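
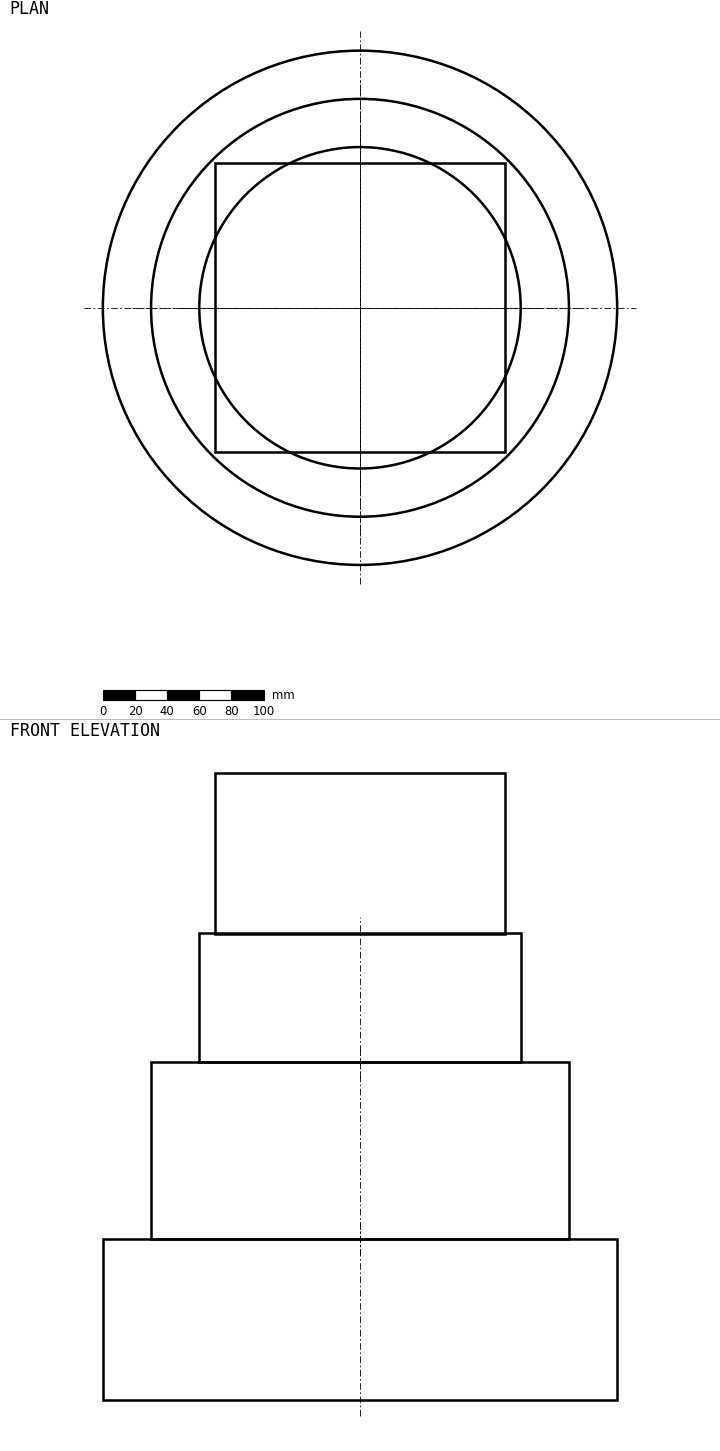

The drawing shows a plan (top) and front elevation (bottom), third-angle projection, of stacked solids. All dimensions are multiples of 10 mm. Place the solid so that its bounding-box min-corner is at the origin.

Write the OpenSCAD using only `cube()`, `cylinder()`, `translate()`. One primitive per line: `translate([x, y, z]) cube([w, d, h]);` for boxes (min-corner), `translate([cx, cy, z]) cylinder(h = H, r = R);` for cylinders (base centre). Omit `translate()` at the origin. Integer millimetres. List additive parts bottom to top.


translate([160, 160, 0]) cylinder(h = 100, r = 160);
translate([160, 160, 100]) cylinder(h = 110, r = 130);
translate([160, 160, 210]) cylinder(h = 80, r = 100);
translate([70, 70, 290]) cube([180, 180, 100]);


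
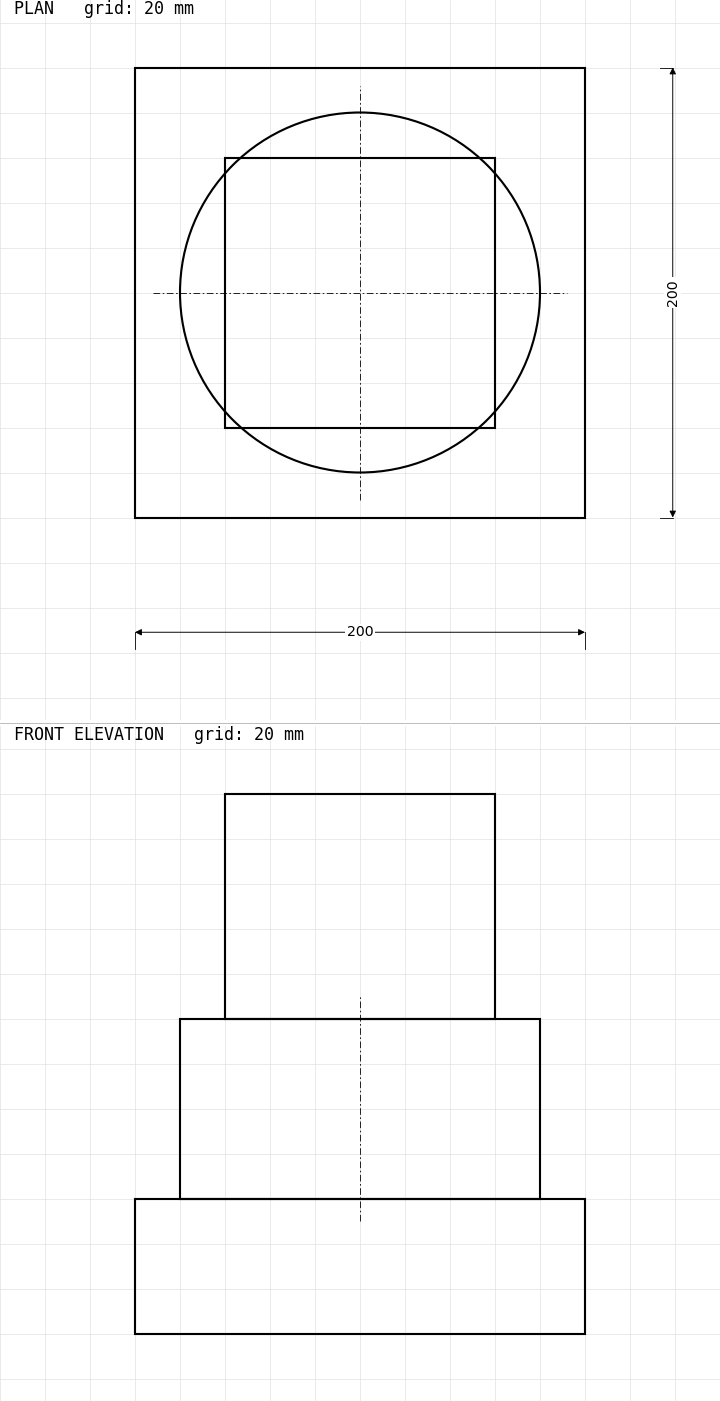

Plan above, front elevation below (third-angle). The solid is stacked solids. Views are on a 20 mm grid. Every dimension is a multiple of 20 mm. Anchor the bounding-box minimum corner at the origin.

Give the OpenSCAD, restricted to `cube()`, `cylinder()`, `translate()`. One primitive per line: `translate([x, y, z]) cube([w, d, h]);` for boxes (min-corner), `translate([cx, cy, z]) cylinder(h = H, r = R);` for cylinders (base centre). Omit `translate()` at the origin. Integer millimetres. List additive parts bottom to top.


cube([200, 200, 60]);
translate([100, 100, 60]) cylinder(h = 80, r = 80);
translate([40, 40, 140]) cube([120, 120, 100]);


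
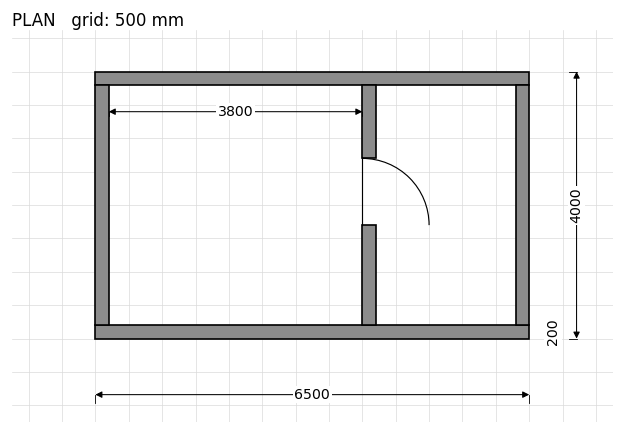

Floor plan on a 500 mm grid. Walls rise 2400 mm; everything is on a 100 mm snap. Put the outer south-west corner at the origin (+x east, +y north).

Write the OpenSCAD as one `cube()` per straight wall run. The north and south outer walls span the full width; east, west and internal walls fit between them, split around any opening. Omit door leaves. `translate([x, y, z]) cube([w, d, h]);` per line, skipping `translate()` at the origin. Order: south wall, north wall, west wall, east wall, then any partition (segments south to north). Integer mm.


cube([6500, 200, 2400]);
translate([0, 3800, 0]) cube([6500, 200, 2400]);
translate([0, 200, 0]) cube([200, 3600, 2400]);
translate([6300, 200, 0]) cube([200, 3600, 2400]);
translate([4000, 200, 0]) cube([200, 1500, 2400]);
translate([4000, 2700, 0]) cube([200, 1100, 2400]);


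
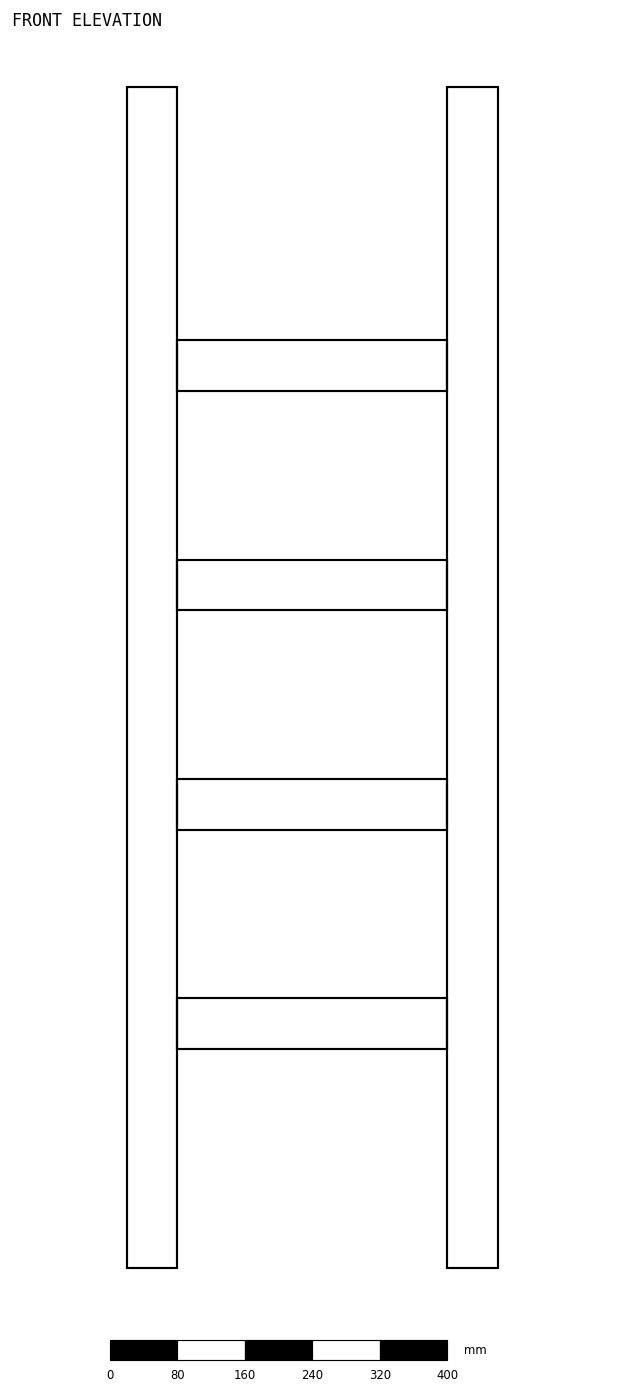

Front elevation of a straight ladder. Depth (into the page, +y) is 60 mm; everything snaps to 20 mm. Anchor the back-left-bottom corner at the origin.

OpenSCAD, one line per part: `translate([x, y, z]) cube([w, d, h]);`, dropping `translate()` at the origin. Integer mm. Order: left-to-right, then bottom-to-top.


cube([60, 60, 1400]);
translate([60, 0, 260]) cube([320, 60, 60]);
translate([60, 0, 520]) cube([320, 60, 60]);
translate([60, 0, 780]) cube([320, 60, 60]);
translate([60, 0, 1040]) cube([320, 60, 60]);
translate([380, 0, 0]) cube([60, 60, 1400]);


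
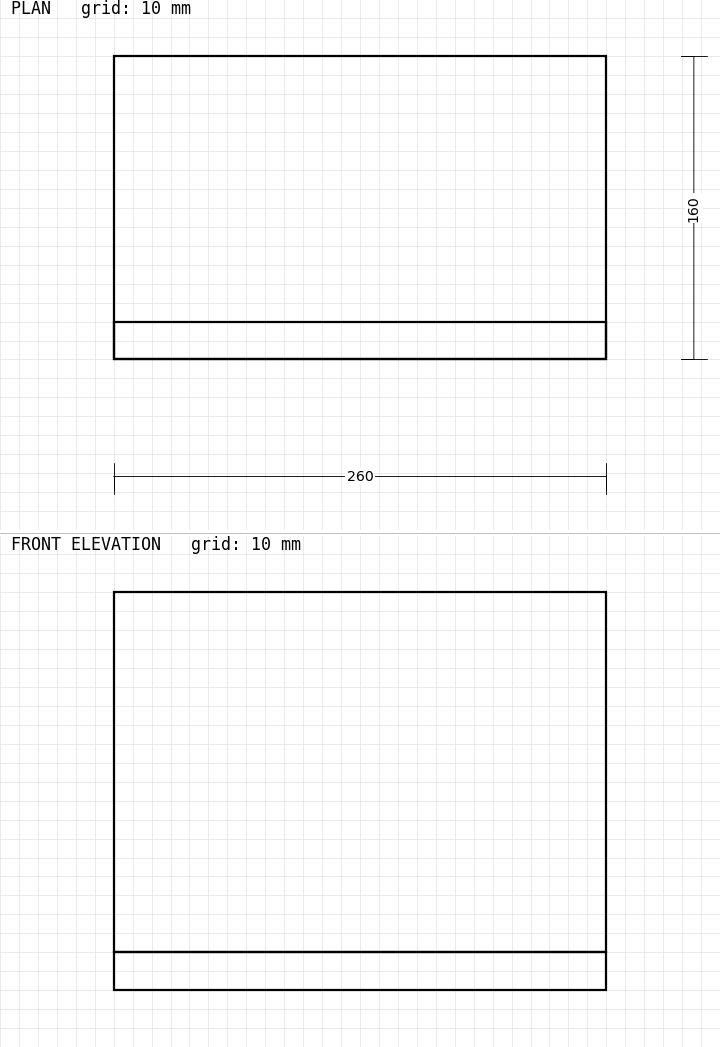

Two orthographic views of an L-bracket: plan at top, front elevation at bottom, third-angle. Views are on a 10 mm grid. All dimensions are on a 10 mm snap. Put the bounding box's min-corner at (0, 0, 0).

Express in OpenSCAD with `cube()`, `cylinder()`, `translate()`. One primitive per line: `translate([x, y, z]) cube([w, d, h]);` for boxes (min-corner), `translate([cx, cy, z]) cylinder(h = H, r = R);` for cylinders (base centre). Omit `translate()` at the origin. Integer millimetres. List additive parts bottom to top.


cube([260, 160, 20]);
translate([0, 0, 20]) cube([260, 20, 190]);


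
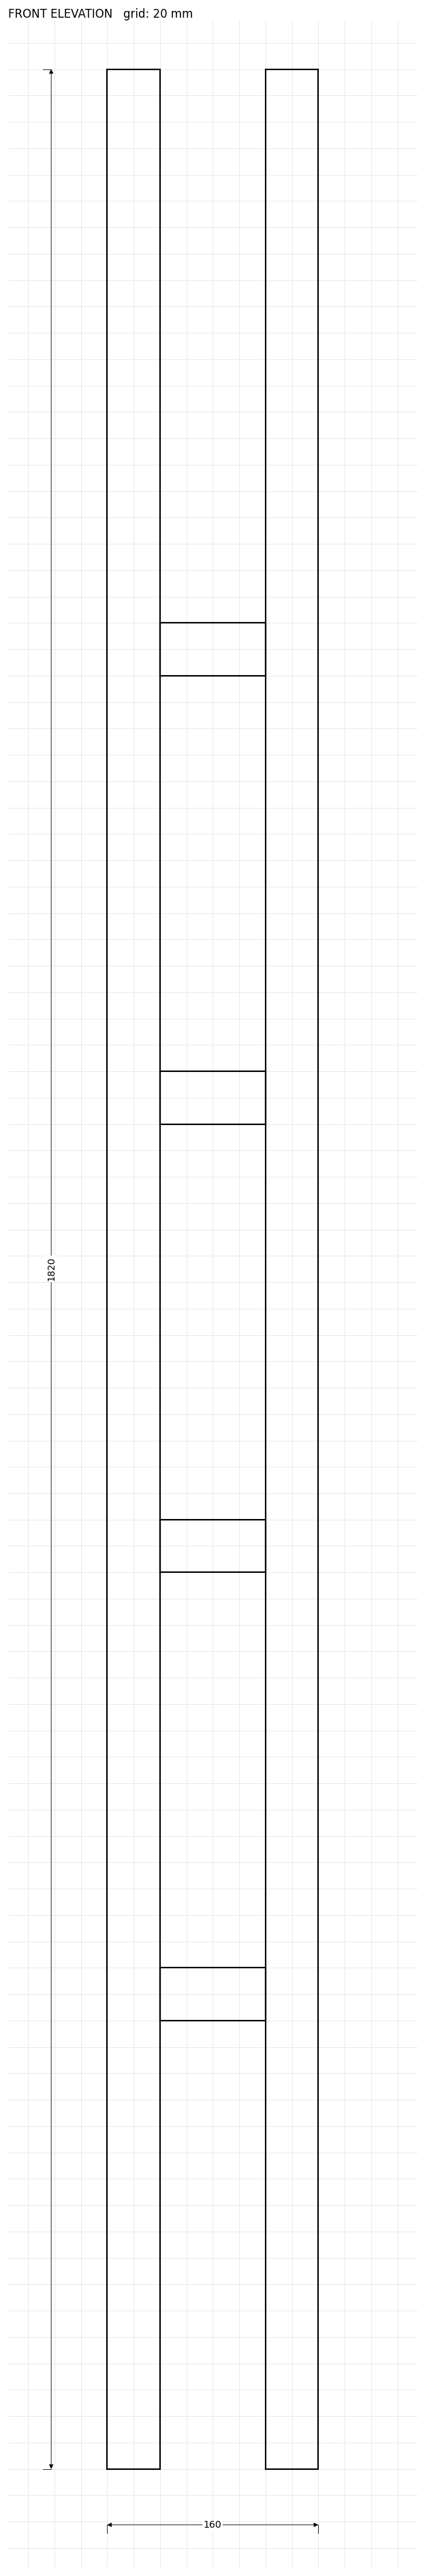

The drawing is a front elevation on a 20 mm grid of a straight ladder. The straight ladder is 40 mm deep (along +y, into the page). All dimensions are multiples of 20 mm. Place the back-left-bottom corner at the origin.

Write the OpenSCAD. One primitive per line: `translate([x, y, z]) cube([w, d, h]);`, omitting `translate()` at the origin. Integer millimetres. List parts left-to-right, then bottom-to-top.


cube([40, 40, 1820]);
translate([40, 0, 340]) cube([80, 40, 40]);
translate([40, 0, 680]) cube([80, 40, 40]);
translate([40, 0, 1020]) cube([80, 40, 40]);
translate([40, 0, 1360]) cube([80, 40, 40]);
translate([120, 0, 0]) cube([40, 40, 1820]);


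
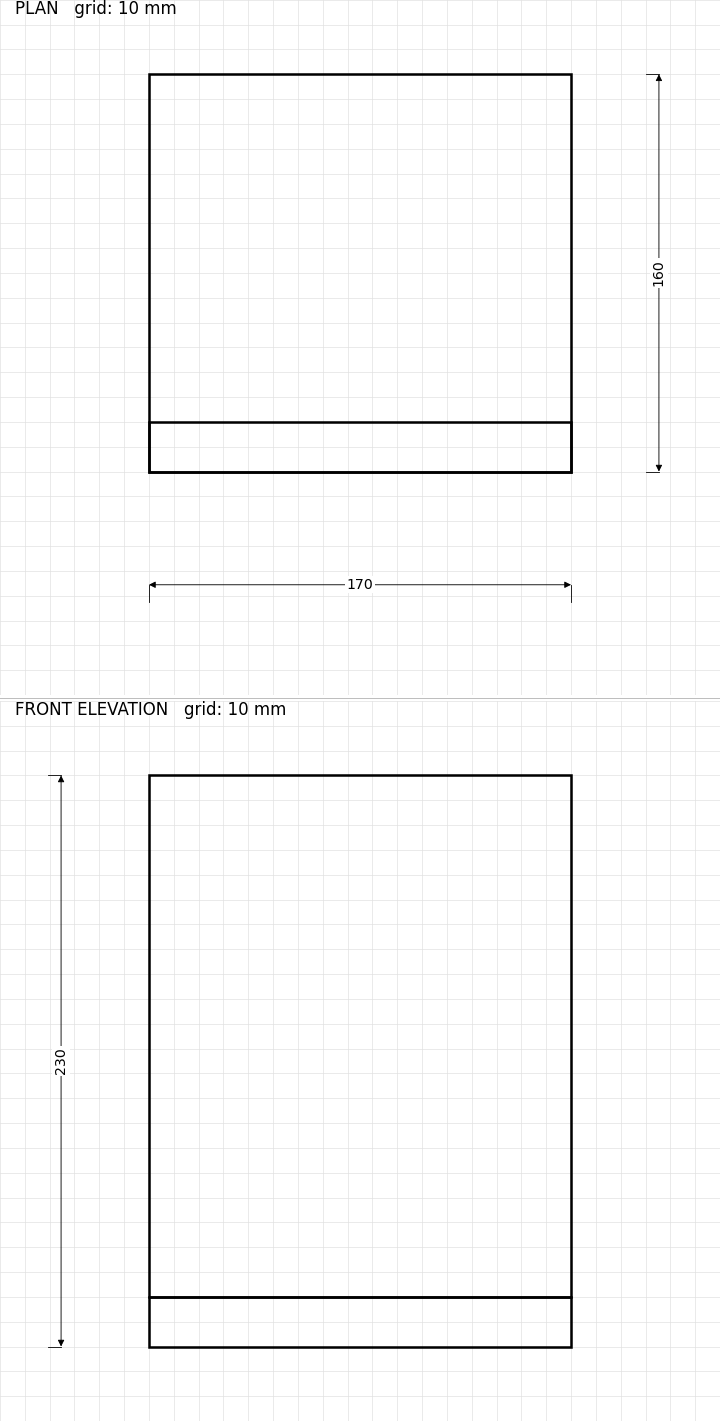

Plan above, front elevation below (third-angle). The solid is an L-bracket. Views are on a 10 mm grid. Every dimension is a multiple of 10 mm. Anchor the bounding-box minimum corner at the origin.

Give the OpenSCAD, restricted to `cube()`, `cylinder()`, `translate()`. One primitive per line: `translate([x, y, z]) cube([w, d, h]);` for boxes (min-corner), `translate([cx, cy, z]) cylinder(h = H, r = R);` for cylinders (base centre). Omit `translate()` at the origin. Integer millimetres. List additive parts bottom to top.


cube([170, 160, 20]);
translate([0, 0, 20]) cube([170, 20, 210]);


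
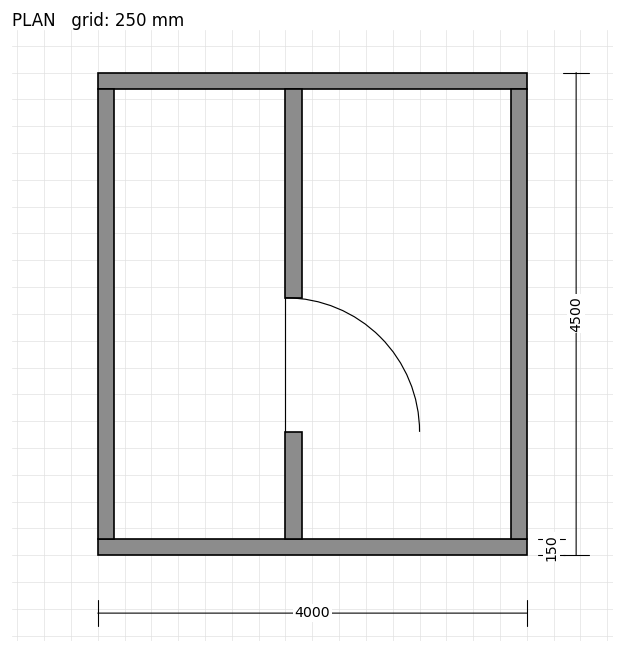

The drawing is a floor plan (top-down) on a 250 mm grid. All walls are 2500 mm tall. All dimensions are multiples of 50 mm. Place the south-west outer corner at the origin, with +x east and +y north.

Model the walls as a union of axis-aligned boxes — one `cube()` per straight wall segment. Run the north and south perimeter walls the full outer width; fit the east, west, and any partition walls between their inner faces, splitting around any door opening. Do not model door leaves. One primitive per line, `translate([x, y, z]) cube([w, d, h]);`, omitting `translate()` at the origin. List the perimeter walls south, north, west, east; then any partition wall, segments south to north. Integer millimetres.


cube([4000, 150, 2500]);
translate([0, 4350, 0]) cube([4000, 150, 2500]);
translate([0, 150, 0]) cube([150, 4200, 2500]);
translate([3850, 150, 0]) cube([150, 4200, 2500]);
translate([1750, 150, 0]) cube([150, 1000, 2500]);
translate([1750, 2400, 0]) cube([150, 1950, 2500]);


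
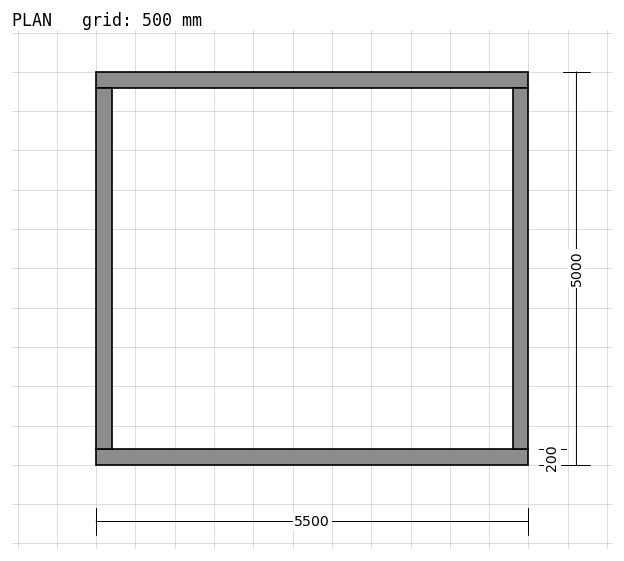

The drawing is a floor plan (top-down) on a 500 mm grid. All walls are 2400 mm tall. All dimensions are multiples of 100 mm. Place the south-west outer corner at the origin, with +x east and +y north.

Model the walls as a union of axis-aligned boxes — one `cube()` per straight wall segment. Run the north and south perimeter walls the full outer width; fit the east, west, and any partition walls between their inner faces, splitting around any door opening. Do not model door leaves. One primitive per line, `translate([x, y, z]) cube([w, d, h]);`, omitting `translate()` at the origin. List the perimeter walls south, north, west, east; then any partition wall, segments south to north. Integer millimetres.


cube([5500, 200, 2400]);
translate([0, 4800, 0]) cube([5500, 200, 2400]);
translate([0, 200, 0]) cube([200, 4600, 2400]);
translate([5300, 200, 0]) cube([200, 4600, 2400]);


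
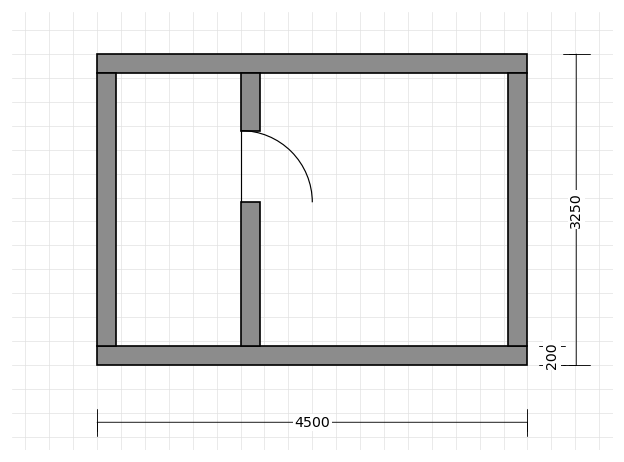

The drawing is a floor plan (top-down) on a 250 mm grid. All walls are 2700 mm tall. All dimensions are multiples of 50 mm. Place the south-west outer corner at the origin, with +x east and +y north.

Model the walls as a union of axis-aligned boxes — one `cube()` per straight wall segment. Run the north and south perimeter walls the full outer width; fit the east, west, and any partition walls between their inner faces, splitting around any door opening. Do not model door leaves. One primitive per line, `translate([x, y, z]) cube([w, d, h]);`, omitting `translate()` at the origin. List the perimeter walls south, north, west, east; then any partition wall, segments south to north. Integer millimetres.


cube([4500, 200, 2700]);
translate([0, 3050, 0]) cube([4500, 200, 2700]);
translate([0, 200, 0]) cube([200, 2850, 2700]);
translate([4300, 200, 0]) cube([200, 2850, 2700]);
translate([1500, 200, 0]) cube([200, 1500, 2700]);
translate([1500, 2450, 0]) cube([200, 600, 2700]);


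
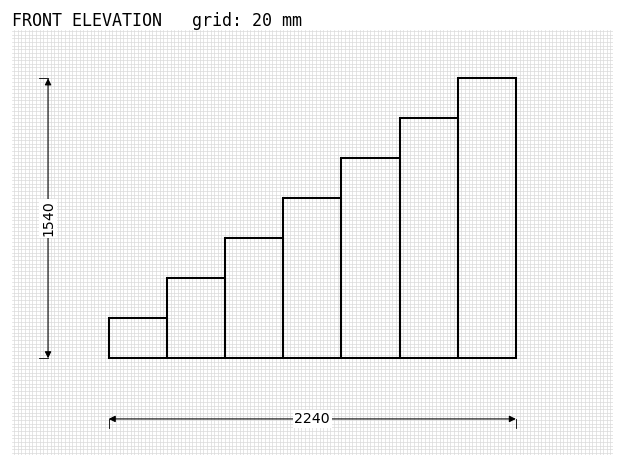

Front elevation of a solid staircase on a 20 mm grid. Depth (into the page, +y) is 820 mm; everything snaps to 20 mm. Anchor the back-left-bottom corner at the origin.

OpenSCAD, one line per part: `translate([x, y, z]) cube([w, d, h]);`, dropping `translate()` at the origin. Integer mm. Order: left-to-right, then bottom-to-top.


cube([320, 820, 220]);
translate([320, 0, 0]) cube([320, 820, 440]);
translate([640, 0, 0]) cube([320, 820, 660]);
translate([960, 0, 0]) cube([320, 820, 880]);
translate([1280, 0, 0]) cube([320, 820, 1100]);
translate([1600, 0, 0]) cube([320, 820, 1320]);
translate([1920, 0, 0]) cube([320, 820, 1540]);


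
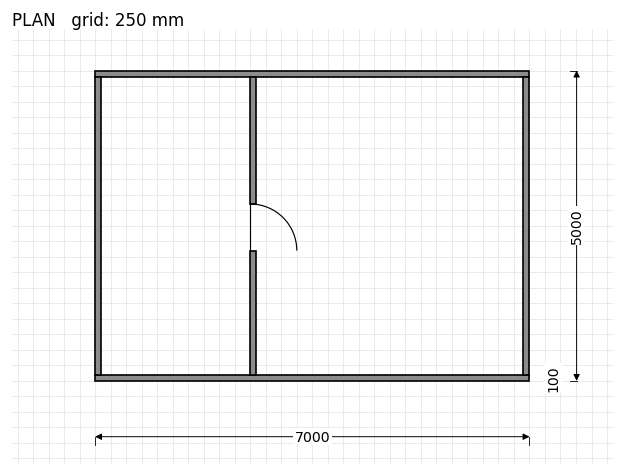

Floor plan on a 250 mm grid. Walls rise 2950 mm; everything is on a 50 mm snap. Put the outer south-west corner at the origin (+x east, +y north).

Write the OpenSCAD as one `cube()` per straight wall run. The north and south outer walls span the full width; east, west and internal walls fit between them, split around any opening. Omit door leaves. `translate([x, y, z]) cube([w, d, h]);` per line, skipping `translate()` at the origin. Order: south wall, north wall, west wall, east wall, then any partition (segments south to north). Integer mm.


cube([7000, 100, 2950]);
translate([0, 4900, 0]) cube([7000, 100, 2950]);
translate([0, 100, 0]) cube([100, 4800, 2950]);
translate([6900, 100, 0]) cube([100, 4800, 2950]);
translate([2500, 100, 0]) cube([100, 2000, 2950]);
translate([2500, 2850, 0]) cube([100, 2050, 2950]);


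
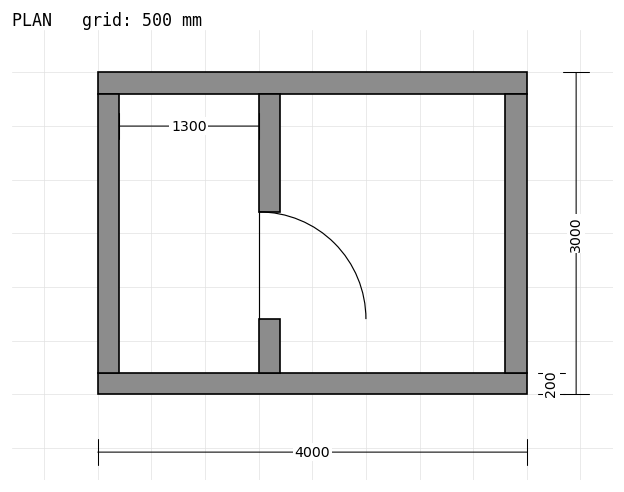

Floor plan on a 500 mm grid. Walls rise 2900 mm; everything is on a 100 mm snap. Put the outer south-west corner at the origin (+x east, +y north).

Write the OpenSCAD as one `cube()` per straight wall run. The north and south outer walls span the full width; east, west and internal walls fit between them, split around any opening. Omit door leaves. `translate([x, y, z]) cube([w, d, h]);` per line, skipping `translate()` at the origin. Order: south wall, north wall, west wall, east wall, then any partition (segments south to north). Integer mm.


cube([4000, 200, 2900]);
translate([0, 2800, 0]) cube([4000, 200, 2900]);
translate([0, 200, 0]) cube([200, 2600, 2900]);
translate([3800, 200, 0]) cube([200, 2600, 2900]);
translate([1500, 200, 0]) cube([200, 500, 2900]);
translate([1500, 1700, 0]) cube([200, 1100, 2900]);


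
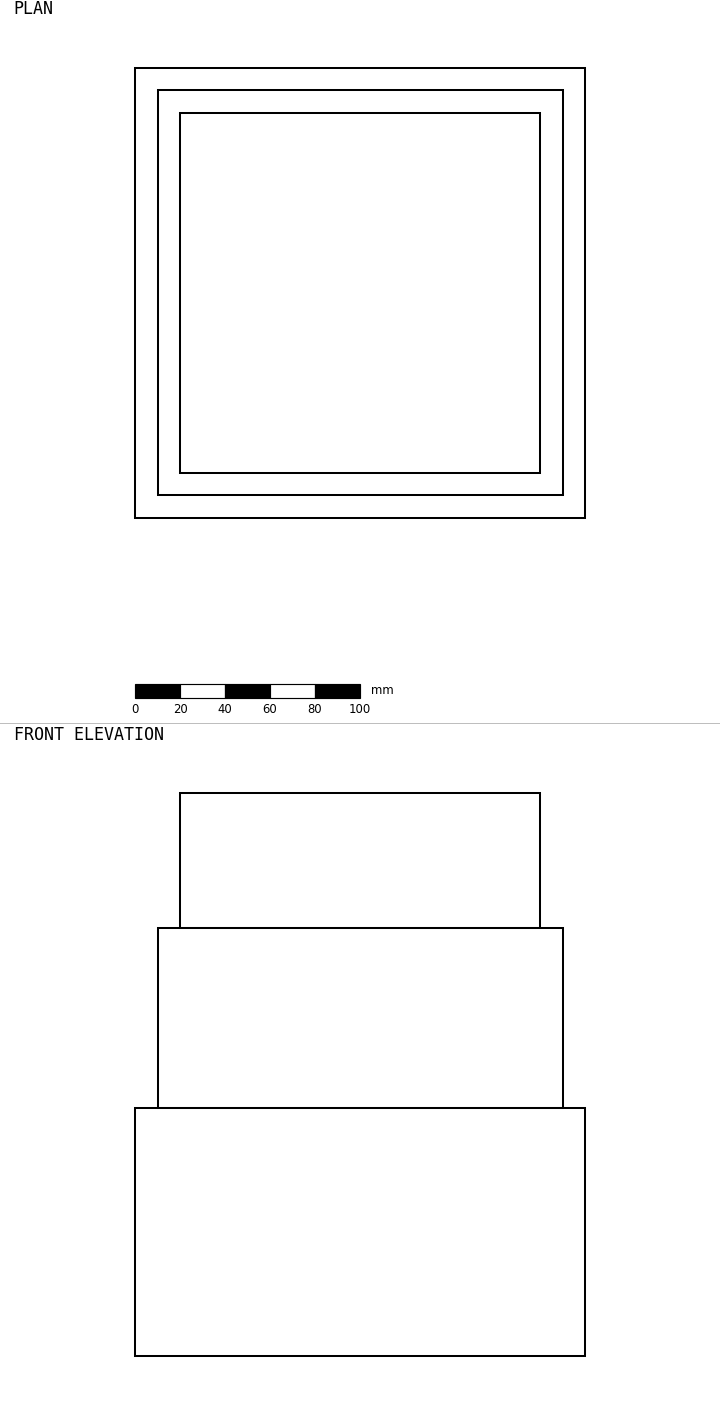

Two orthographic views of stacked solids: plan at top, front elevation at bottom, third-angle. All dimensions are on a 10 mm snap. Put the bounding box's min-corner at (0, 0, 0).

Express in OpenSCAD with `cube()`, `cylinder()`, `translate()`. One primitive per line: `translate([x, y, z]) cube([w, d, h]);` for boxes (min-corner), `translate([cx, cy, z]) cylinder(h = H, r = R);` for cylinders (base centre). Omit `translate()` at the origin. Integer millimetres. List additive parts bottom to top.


cube([200, 200, 110]);
translate([10, 10, 110]) cube([180, 180, 80]);
translate([20, 20, 190]) cube([160, 160, 60]);


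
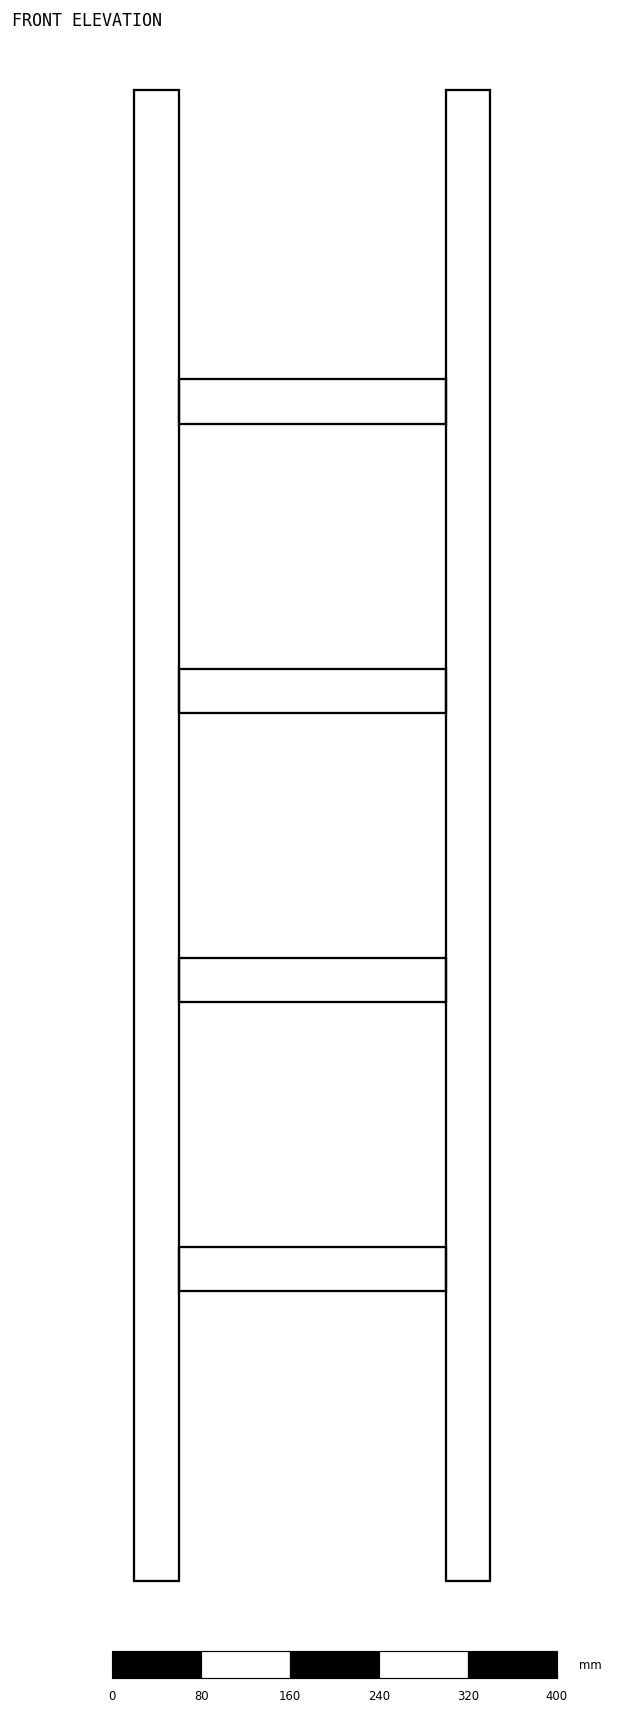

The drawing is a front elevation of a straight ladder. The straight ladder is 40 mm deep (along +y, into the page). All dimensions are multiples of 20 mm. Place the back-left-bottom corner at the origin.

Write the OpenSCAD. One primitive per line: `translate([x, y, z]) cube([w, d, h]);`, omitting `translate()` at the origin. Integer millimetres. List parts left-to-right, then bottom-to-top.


cube([40, 40, 1340]);
translate([40, 0, 260]) cube([240, 40, 40]);
translate([40, 0, 520]) cube([240, 40, 40]);
translate([40, 0, 780]) cube([240, 40, 40]);
translate([40, 0, 1040]) cube([240, 40, 40]);
translate([280, 0, 0]) cube([40, 40, 1340]);


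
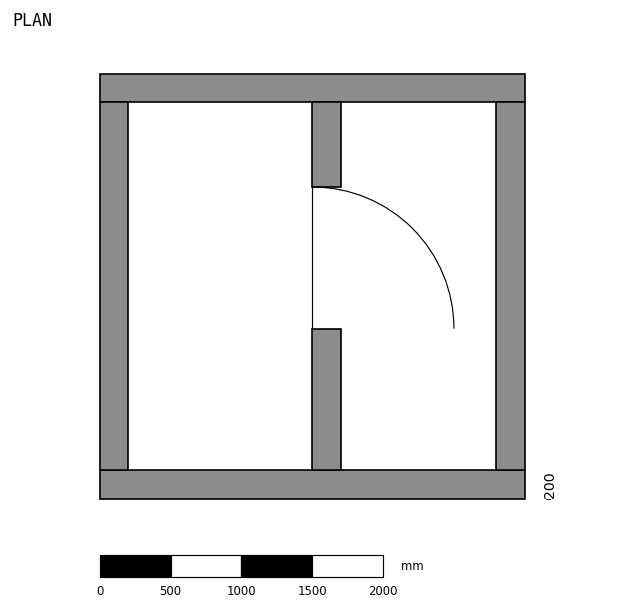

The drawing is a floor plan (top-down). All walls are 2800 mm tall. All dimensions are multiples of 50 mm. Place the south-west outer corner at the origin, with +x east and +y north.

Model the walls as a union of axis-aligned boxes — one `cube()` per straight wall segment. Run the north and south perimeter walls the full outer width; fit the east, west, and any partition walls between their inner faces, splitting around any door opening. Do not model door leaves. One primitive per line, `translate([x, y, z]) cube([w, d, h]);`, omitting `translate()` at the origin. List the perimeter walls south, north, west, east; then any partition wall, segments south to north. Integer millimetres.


cube([3000, 200, 2800]);
translate([0, 2800, 0]) cube([3000, 200, 2800]);
translate([0, 200, 0]) cube([200, 2600, 2800]);
translate([2800, 200, 0]) cube([200, 2600, 2800]);
translate([1500, 200, 0]) cube([200, 1000, 2800]);
translate([1500, 2200, 0]) cube([200, 600, 2800]);


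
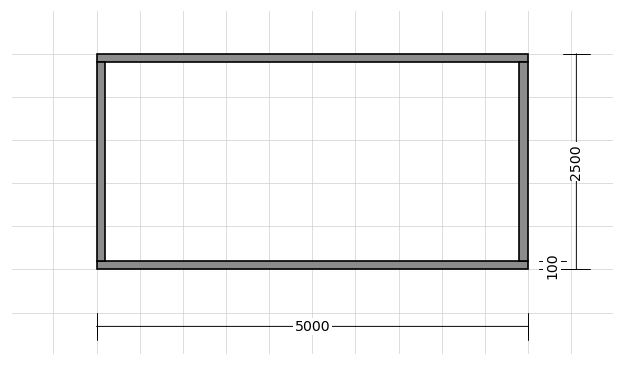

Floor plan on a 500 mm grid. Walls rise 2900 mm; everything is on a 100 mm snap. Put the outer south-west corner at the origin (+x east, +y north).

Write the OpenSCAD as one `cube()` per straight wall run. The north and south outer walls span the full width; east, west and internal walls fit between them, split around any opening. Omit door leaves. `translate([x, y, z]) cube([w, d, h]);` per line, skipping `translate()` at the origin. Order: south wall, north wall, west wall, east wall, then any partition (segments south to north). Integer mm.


cube([5000, 100, 2900]);
translate([0, 2400, 0]) cube([5000, 100, 2900]);
translate([0, 100, 0]) cube([100, 2300, 2900]);
translate([4900, 100, 0]) cube([100, 2300, 2900]);


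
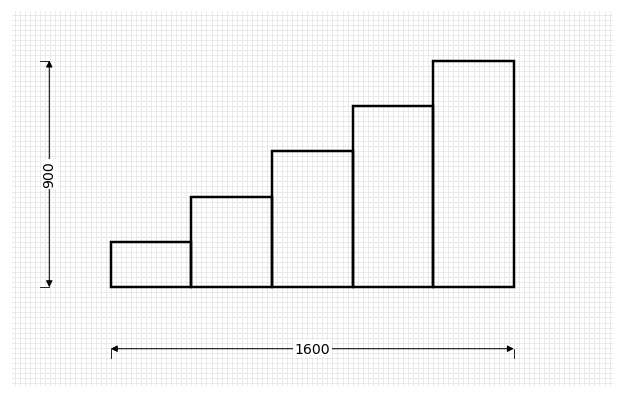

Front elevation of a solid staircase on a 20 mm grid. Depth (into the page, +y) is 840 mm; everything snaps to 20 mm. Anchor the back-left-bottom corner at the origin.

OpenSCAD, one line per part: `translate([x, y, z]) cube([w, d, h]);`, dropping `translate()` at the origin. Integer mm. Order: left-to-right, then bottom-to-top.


cube([320, 840, 180]);
translate([320, 0, 0]) cube([320, 840, 360]);
translate([640, 0, 0]) cube([320, 840, 540]);
translate([960, 0, 0]) cube([320, 840, 720]);
translate([1280, 0, 0]) cube([320, 840, 900]);


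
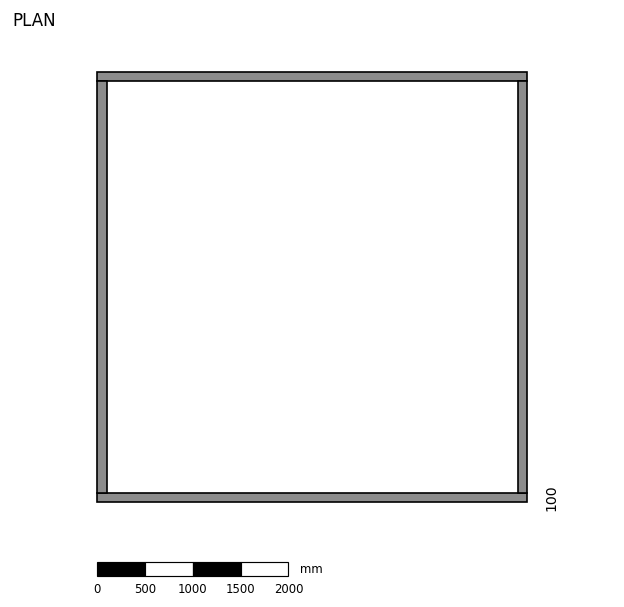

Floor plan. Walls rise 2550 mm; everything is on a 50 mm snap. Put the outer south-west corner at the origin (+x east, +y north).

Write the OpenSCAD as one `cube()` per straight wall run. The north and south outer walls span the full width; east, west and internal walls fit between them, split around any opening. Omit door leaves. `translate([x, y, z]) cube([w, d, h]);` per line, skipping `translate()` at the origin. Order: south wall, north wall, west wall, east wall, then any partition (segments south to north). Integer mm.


cube([4500, 100, 2550]);
translate([0, 4400, 0]) cube([4500, 100, 2550]);
translate([0, 100, 0]) cube([100, 4300, 2550]);
translate([4400, 100, 0]) cube([100, 4300, 2550]);


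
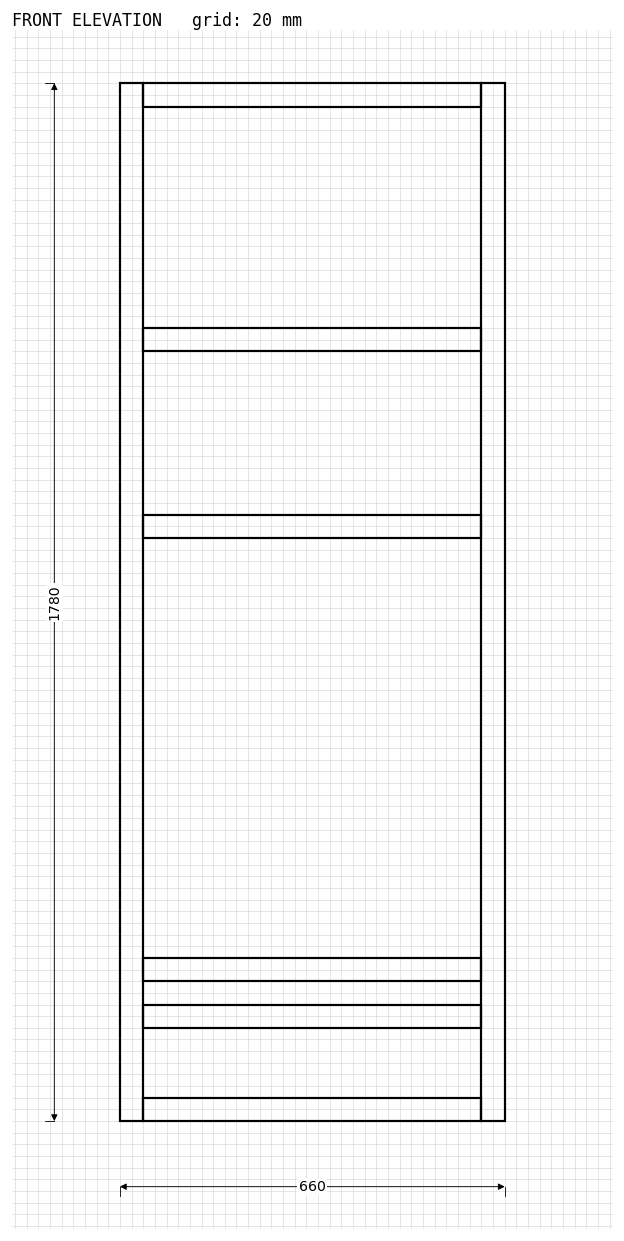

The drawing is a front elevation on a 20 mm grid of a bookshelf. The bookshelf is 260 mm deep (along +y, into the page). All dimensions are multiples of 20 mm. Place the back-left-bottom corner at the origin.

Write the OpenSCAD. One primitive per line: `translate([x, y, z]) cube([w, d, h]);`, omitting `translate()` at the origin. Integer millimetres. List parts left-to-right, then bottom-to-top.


cube([40, 260, 1780]);
translate([40, 0, 0]) cube([580, 260, 40]);
translate([40, 0, 160]) cube([580, 260, 40]);
translate([40, 0, 240]) cube([580, 260, 40]);
translate([40, 0, 1000]) cube([580, 260, 40]);
translate([40, 0, 1320]) cube([580, 260, 40]);
translate([40, 0, 1740]) cube([580, 260, 40]);
translate([620, 0, 0]) cube([40, 260, 1780]);


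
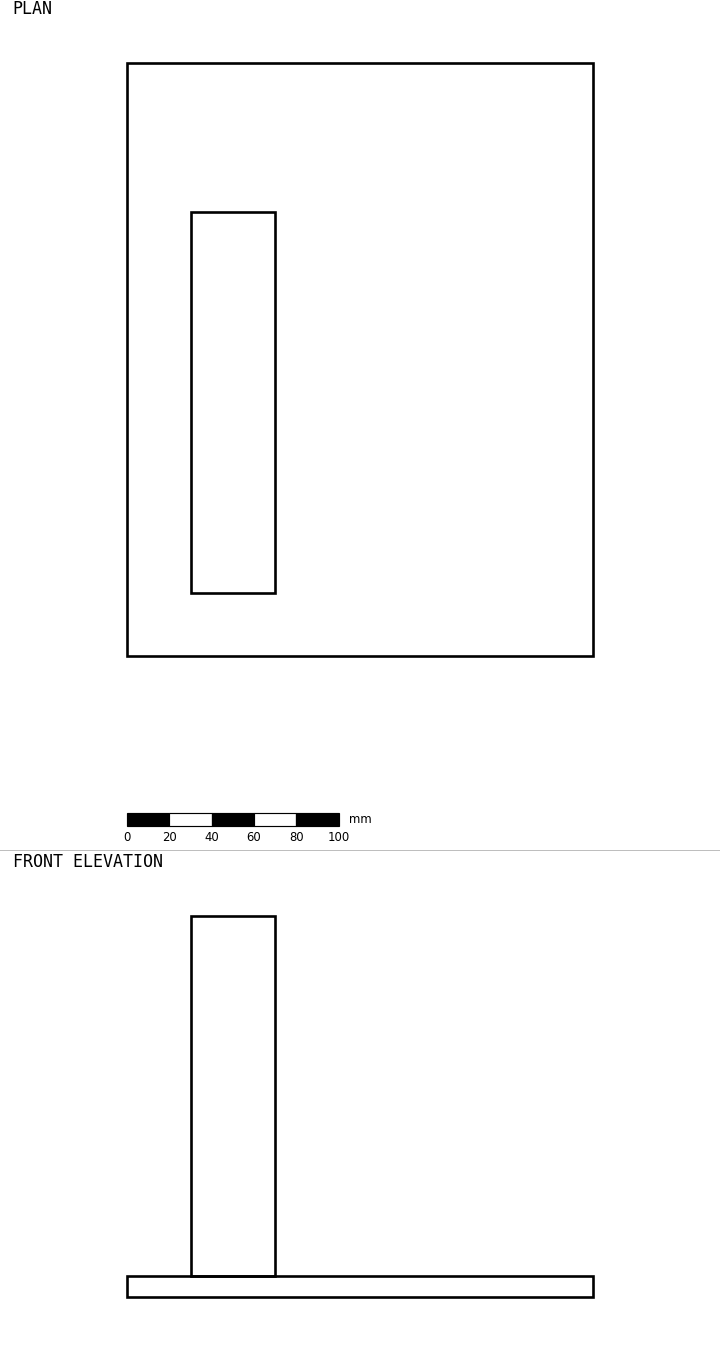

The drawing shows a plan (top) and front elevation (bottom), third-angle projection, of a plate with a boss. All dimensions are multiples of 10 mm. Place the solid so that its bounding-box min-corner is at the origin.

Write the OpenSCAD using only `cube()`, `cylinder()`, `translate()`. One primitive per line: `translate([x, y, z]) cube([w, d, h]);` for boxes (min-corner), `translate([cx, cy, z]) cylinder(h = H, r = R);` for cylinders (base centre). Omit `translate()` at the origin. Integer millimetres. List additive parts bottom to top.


cube([220, 280, 10]);
translate([30, 30, 10]) cube([40, 180, 170]);


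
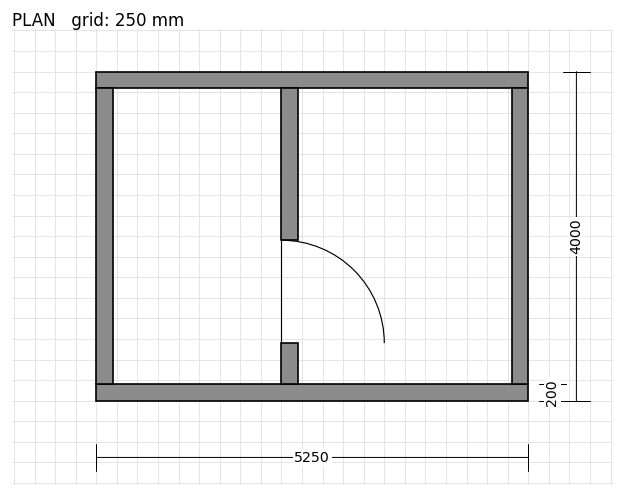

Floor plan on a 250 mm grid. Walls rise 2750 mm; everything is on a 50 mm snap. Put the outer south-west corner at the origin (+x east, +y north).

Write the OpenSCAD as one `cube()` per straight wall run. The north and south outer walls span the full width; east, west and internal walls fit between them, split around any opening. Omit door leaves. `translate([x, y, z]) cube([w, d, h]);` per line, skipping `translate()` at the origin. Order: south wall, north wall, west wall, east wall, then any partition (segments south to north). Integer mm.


cube([5250, 200, 2750]);
translate([0, 3800, 0]) cube([5250, 200, 2750]);
translate([0, 200, 0]) cube([200, 3600, 2750]);
translate([5050, 200, 0]) cube([200, 3600, 2750]);
translate([2250, 200, 0]) cube([200, 500, 2750]);
translate([2250, 1950, 0]) cube([200, 1850, 2750]);


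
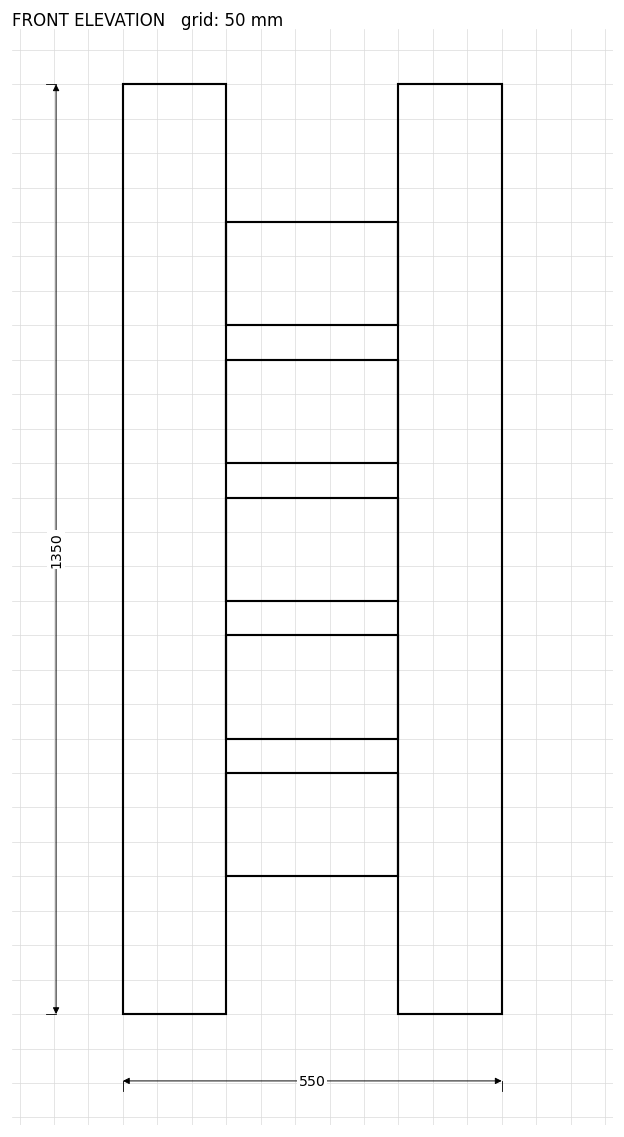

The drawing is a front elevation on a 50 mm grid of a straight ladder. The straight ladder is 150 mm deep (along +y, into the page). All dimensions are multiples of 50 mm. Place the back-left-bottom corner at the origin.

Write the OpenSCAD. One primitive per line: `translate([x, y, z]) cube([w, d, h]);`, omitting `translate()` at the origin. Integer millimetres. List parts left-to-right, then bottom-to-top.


cube([150, 150, 1350]);
translate([150, 0, 200]) cube([250, 150, 150]);
translate([150, 0, 400]) cube([250, 150, 150]);
translate([150, 0, 600]) cube([250, 150, 150]);
translate([150, 0, 800]) cube([250, 150, 150]);
translate([150, 0, 1000]) cube([250, 150, 150]);
translate([400, 0, 0]) cube([150, 150, 1350]);


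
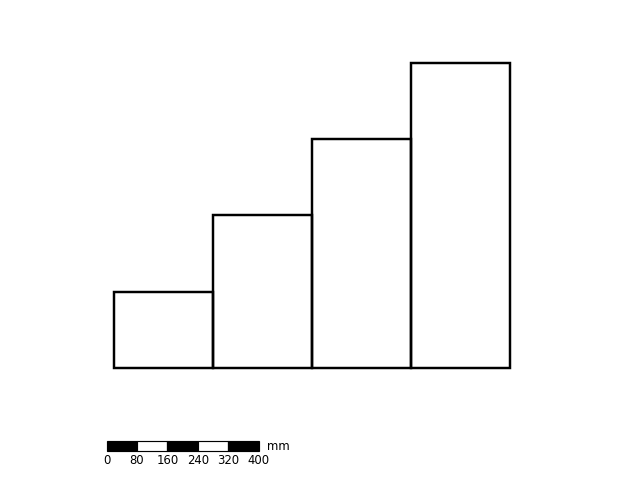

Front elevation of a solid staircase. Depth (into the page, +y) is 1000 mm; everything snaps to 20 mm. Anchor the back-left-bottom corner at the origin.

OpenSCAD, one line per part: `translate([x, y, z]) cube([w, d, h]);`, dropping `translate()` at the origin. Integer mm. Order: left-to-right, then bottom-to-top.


cube([260, 1000, 200]);
translate([260, 0, 0]) cube([260, 1000, 400]);
translate([520, 0, 0]) cube([260, 1000, 600]);
translate([780, 0, 0]) cube([260, 1000, 800]);


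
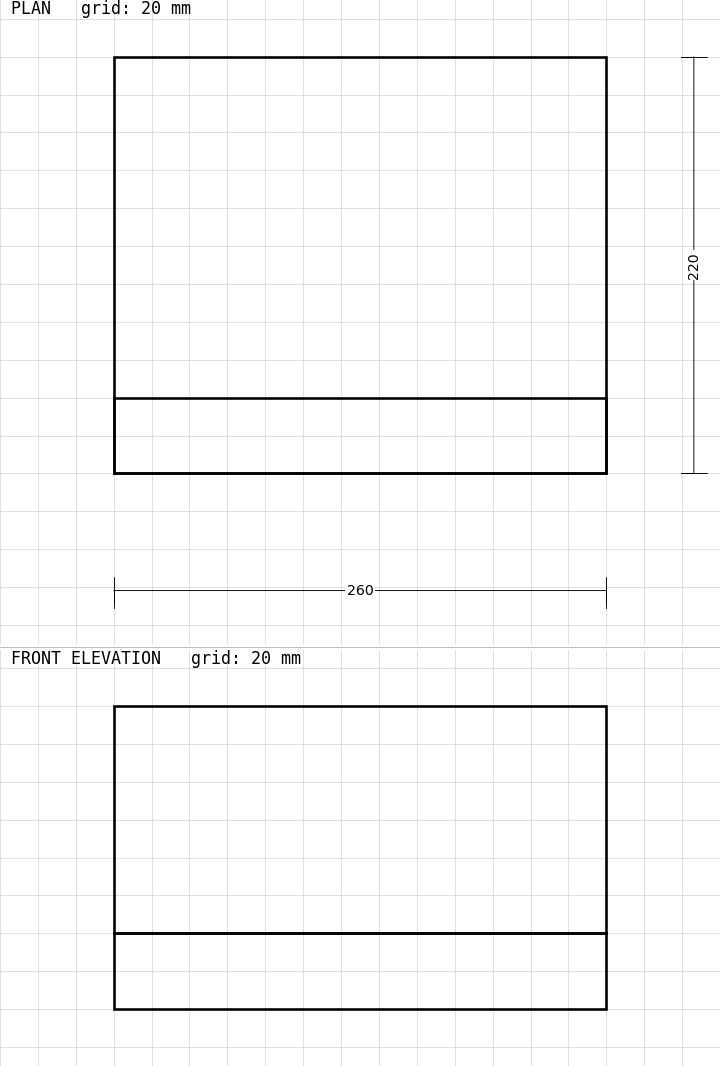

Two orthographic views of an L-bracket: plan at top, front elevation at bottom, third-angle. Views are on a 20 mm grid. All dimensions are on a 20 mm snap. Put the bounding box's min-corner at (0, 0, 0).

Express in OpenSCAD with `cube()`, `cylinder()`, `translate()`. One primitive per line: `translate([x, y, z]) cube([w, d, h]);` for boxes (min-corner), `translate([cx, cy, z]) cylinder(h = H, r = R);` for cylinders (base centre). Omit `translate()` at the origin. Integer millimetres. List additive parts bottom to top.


cube([260, 220, 40]);
translate([0, 0, 40]) cube([260, 40, 120]);


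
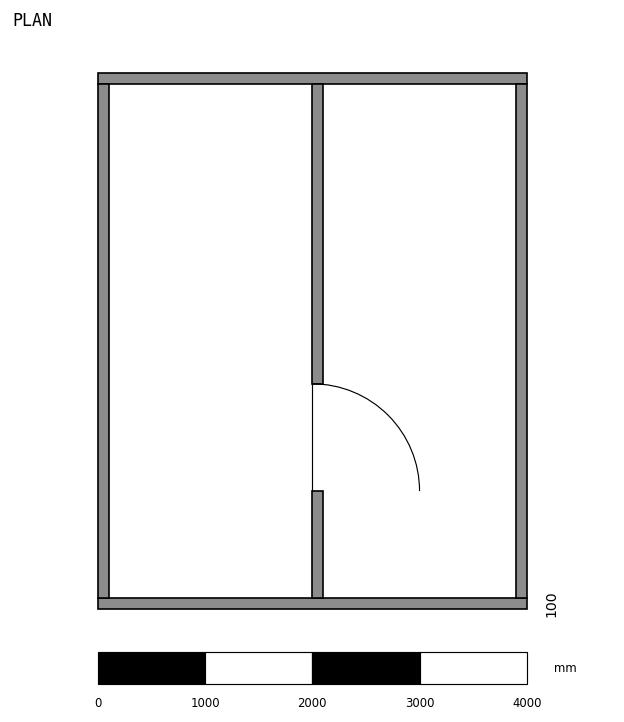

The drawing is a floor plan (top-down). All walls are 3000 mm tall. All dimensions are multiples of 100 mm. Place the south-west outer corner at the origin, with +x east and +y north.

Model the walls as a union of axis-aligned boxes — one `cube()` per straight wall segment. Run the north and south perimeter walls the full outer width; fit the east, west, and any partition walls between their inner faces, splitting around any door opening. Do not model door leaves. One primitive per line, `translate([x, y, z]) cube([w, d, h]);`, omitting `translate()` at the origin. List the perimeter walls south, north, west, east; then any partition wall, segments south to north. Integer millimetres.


cube([4000, 100, 3000]);
translate([0, 4900, 0]) cube([4000, 100, 3000]);
translate([0, 100, 0]) cube([100, 4800, 3000]);
translate([3900, 100, 0]) cube([100, 4800, 3000]);
translate([2000, 100, 0]) cube([100, 1000, 3000]);
translate([2000, 2100, 0]) cube([100, 2800, 3000]);


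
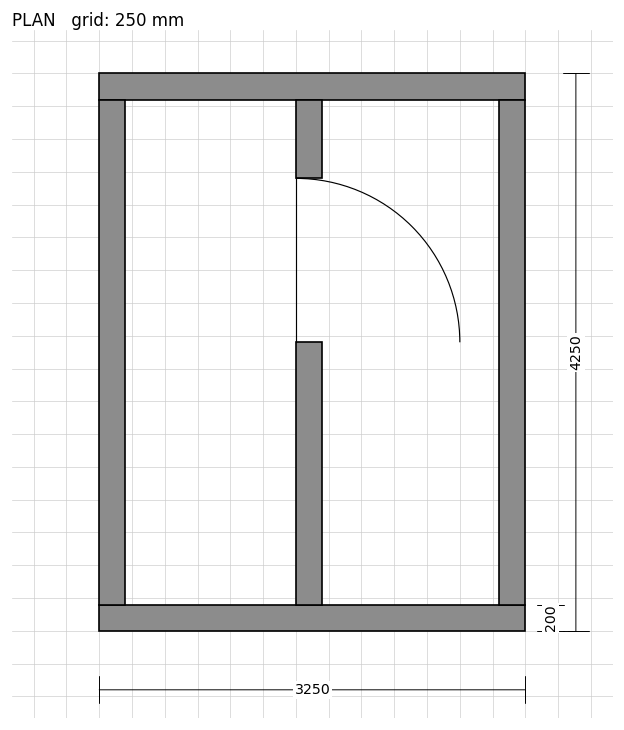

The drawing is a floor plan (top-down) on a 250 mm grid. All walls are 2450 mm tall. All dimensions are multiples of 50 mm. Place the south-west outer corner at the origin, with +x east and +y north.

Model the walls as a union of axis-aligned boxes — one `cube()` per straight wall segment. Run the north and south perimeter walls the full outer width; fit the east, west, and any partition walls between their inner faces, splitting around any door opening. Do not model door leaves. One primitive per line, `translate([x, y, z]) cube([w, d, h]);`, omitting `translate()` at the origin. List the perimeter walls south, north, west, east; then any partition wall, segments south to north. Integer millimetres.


cube([3250, 200, 2450]);
translate([0, 4050, 0]) cube([3250, 200, 2450]);
translate([0, 200, 0]) cube([200, 3850, 2450]);
translate([3050, 200, 0]) cube([200, 3850, 2450]);
translate([1500, 200, 0]) cube([200, 2000, 2450]);
translate([1500, 3450, 0]) cube([200, 600, 2450]);


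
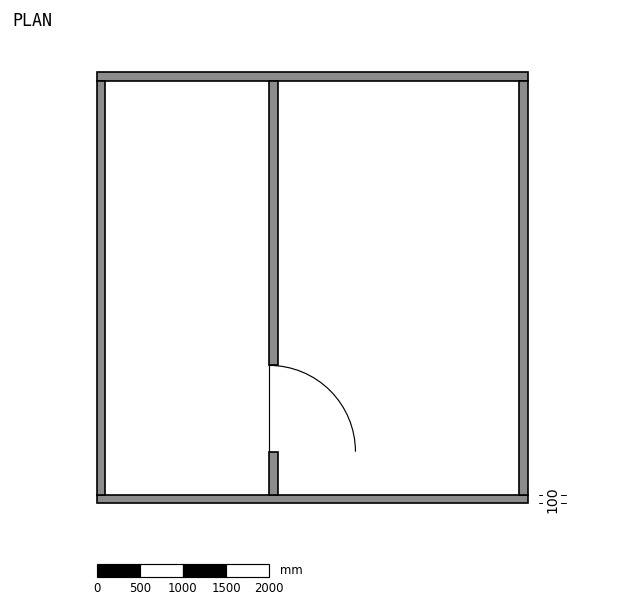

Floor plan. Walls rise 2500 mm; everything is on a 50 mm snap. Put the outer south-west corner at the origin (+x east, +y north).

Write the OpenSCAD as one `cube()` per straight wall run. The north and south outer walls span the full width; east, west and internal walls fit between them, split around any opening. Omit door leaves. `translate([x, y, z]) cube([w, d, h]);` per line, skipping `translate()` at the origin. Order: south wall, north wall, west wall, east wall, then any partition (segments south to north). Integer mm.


cube([5000, 100, 2500]);
translate([0, 4900, 0]) cube([5000, 100, 2500]);
translate([0, 100, 0]) cube([100, 4800, 2500]);
translate([4900, 100, 0]) cube([100, 4800, 2500]);
translate([2000, 100, 0]) cube([100, 500, 2500]);
translate([2000, 1600, 0]) cube([100, 3300, 2500]);


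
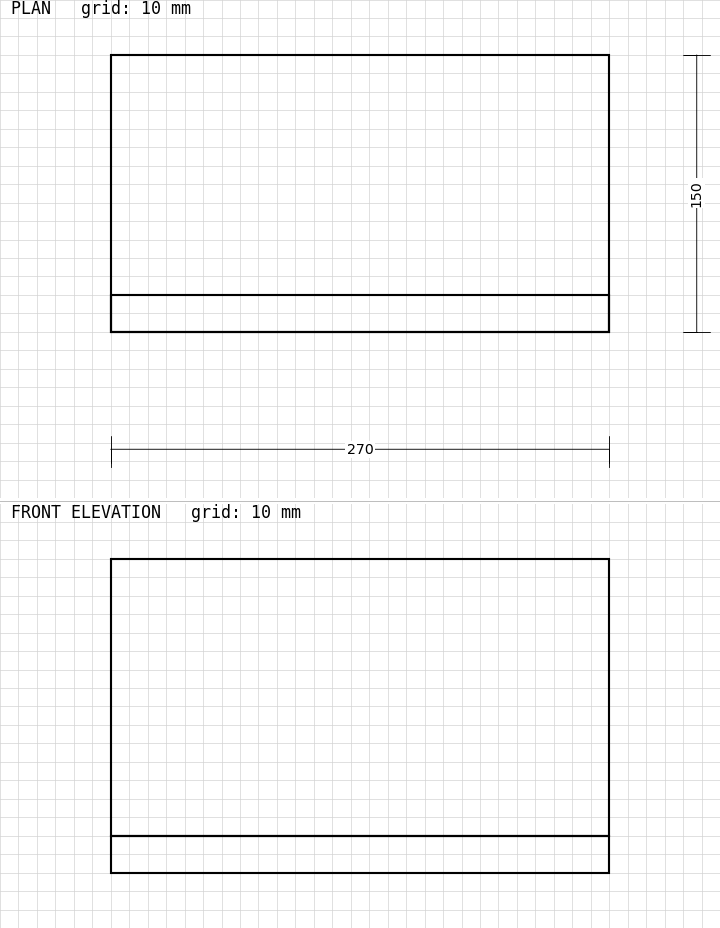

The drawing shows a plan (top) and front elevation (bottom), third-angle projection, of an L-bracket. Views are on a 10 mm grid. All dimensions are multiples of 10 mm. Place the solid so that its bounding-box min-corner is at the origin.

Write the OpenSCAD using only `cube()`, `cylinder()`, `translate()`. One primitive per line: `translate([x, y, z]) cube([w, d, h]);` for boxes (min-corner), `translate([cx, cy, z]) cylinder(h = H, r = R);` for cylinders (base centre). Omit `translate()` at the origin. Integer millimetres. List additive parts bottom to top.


cube([270, 150, 20]);
translate([0, 0, 20]) cube([270, 20, 150]);


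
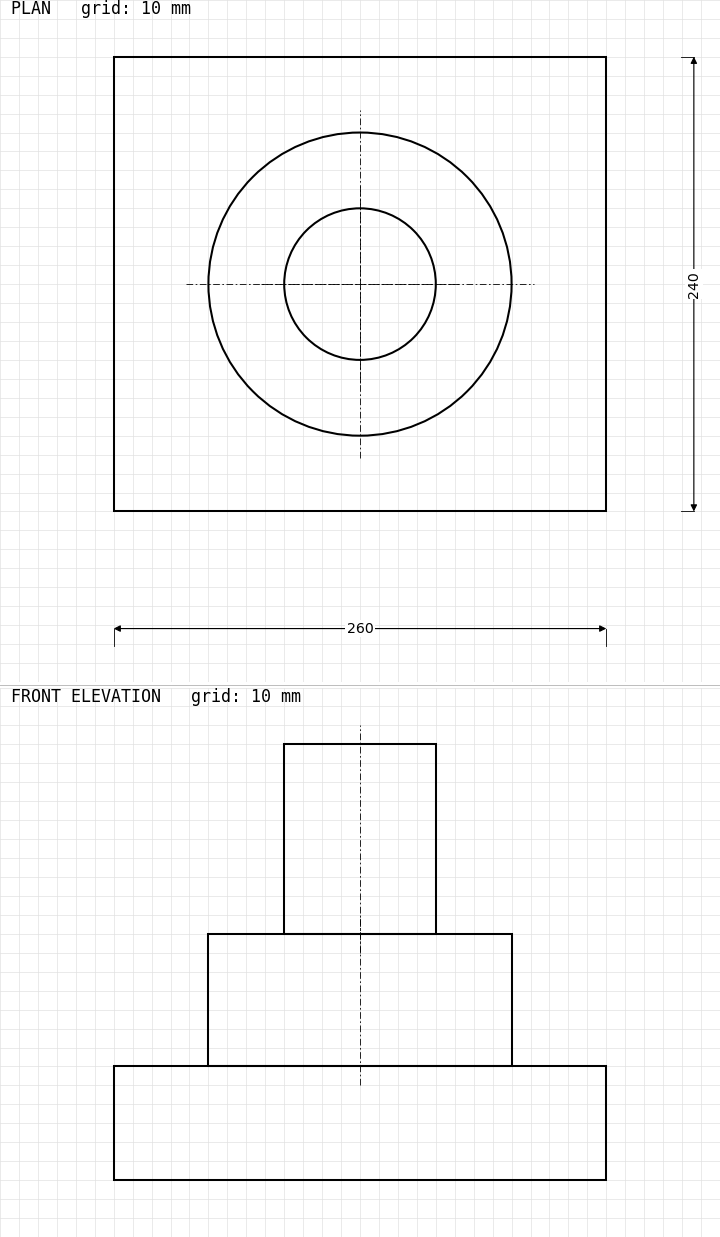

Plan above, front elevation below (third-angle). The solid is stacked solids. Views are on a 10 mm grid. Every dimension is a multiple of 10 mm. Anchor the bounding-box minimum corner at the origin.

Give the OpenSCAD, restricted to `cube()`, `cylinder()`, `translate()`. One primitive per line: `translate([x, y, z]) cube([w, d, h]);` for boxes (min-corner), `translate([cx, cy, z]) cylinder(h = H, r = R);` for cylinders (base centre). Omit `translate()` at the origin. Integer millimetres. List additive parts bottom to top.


cube([260, 240, 60]);
translate([130, 120, 60]) cylinder(h = 70, r = 80);
translate([130, 120, 130]) cylinder(h = 100, r = 40);


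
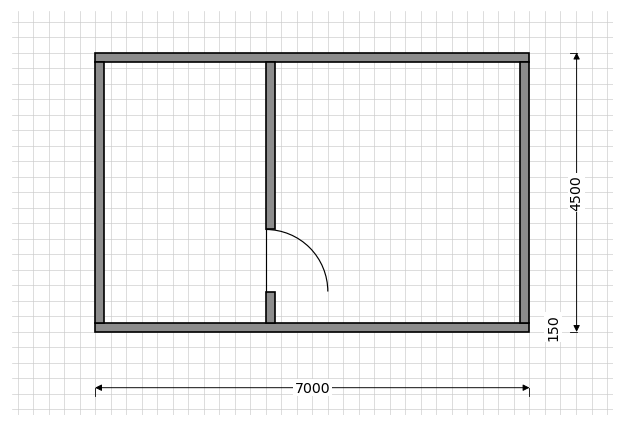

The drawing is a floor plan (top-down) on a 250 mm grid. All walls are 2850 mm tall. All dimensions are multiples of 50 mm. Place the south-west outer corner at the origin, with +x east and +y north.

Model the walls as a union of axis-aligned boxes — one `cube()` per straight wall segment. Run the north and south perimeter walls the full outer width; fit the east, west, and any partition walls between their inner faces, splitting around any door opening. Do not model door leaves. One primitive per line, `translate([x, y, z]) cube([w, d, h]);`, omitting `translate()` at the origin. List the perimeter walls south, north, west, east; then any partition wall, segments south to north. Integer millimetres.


cube([7000, 150, 2850]);
translate([0, 4350, 0]) cube([7000, 150, 2850]);
translate([0, 150, 0]) cube([150, 4200, 2850]);
translate([6850, 150, 0]) cube([150, 4200, 2850]);
translate([2750, 150, 0]) cube([150, 500, 2850]);
translate([2750, 1650, 0]) cube([150, 2700, 2850]);


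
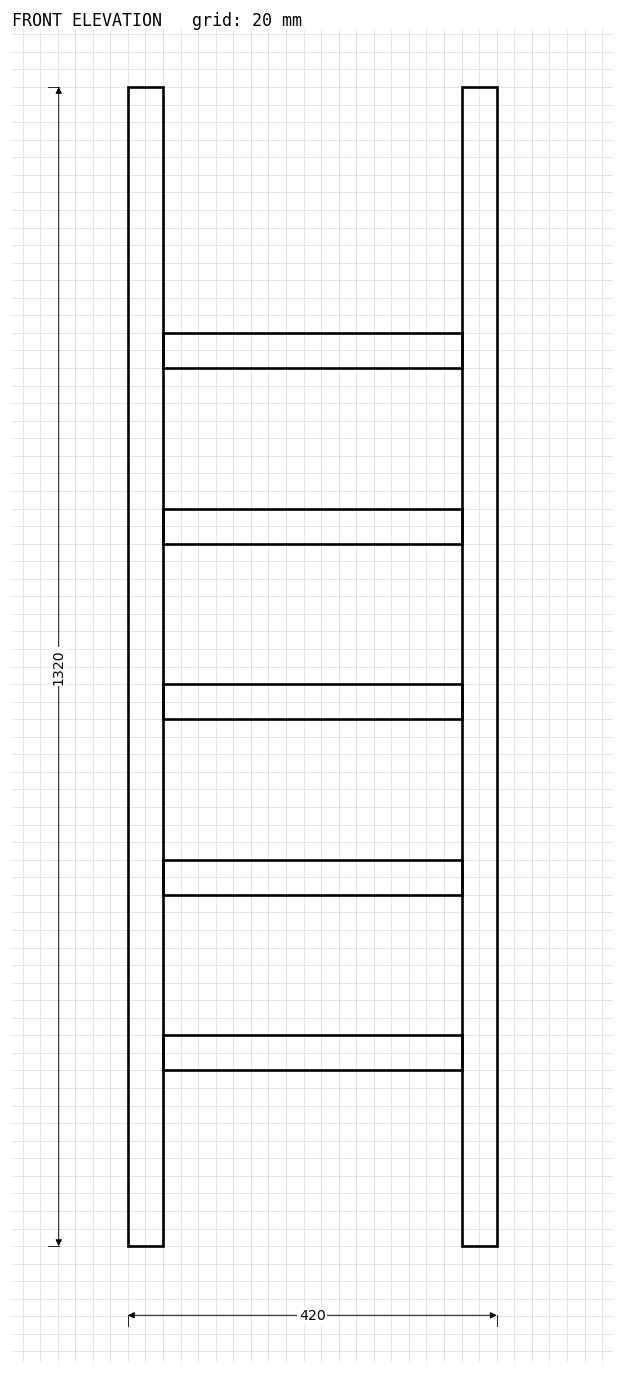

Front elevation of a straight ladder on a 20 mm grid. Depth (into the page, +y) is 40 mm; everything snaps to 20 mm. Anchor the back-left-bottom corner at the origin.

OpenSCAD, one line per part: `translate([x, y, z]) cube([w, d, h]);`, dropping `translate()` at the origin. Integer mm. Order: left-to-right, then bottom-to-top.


cube([40, 40, 1320]);
translate([40, 0, 200]) cube([340, 40, 40]);
translate([40, 0, 400]) cube([340, 40, 40]);
translate([40, 0, 600]) cube([340, 40, 40]);
translate([40, 0, 800]) cube([340, 40, 40]);
translate([40, 0, 1000]) cube([340, 40, 40]);
translate([380, 0, 0]) cube([40, 40, 1320]);


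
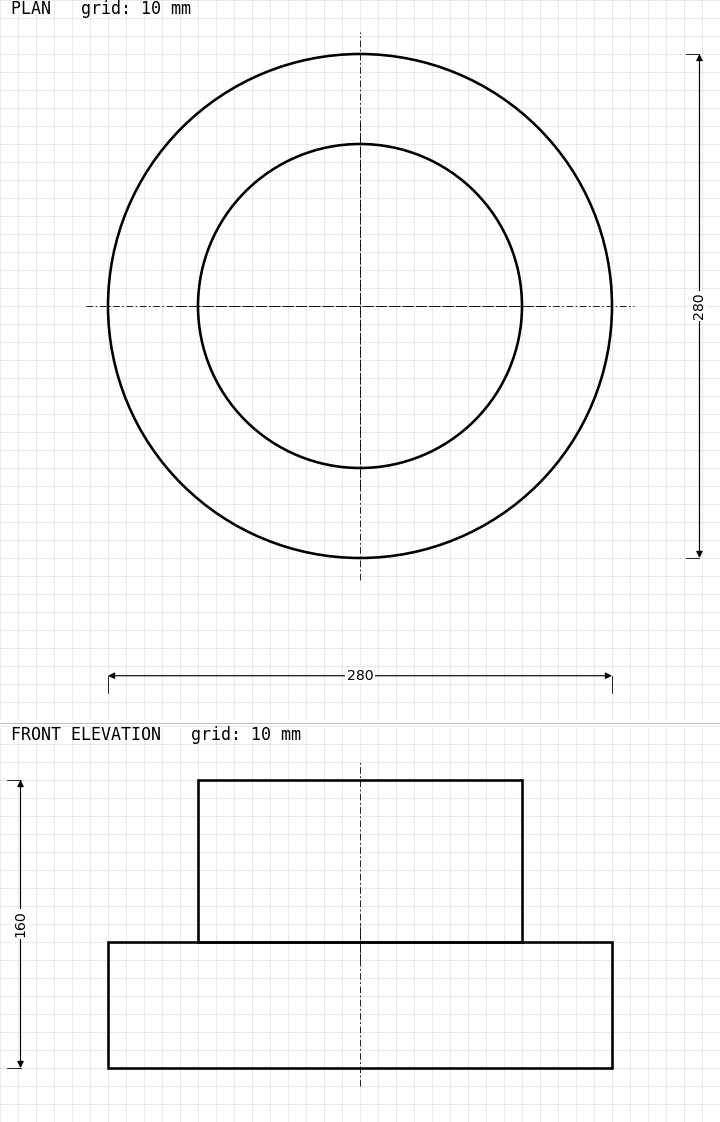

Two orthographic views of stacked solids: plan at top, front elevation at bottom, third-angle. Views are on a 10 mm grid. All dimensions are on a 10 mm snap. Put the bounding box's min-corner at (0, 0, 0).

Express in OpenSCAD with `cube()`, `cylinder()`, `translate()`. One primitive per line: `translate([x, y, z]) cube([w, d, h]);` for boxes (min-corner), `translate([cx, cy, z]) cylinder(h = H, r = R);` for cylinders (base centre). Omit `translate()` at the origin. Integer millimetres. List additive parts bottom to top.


translate([140, 140, 0]) cylinder(h = 70, r = 140);
translate([140, 140, 70]) cylinder(h = 90, r = 90);


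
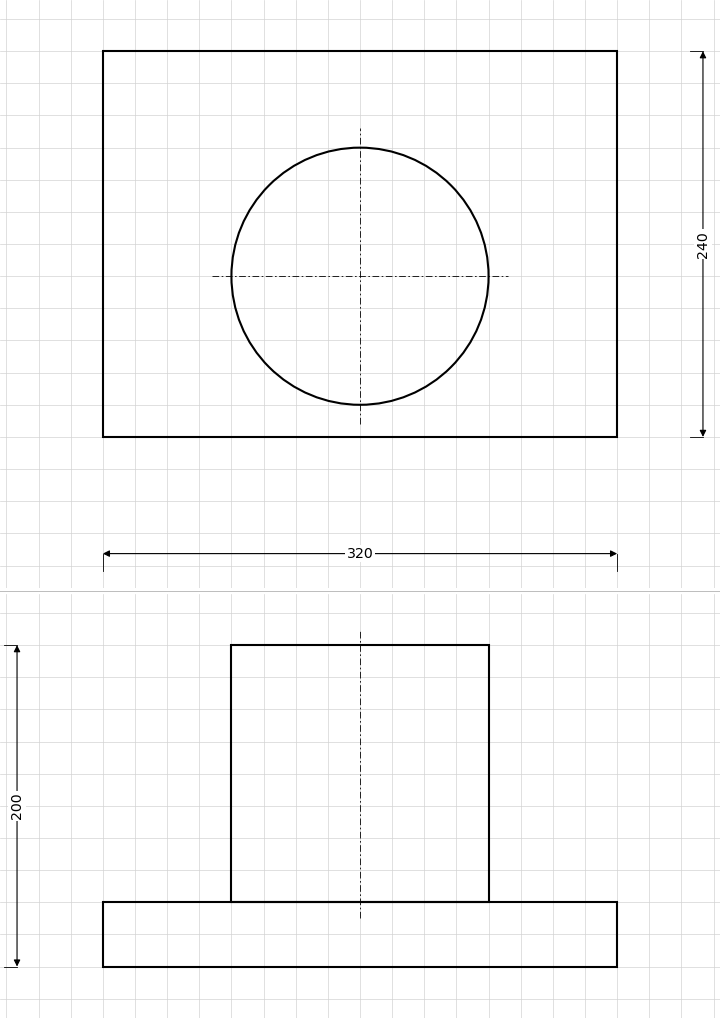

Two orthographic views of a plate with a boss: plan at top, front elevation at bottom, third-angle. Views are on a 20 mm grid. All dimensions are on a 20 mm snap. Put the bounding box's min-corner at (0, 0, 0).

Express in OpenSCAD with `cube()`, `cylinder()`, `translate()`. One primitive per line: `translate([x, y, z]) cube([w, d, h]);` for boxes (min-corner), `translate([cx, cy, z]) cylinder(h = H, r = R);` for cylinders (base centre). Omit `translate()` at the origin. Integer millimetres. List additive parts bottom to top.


cube([320, 240, 40]);
translate([160, 100, 40]) cylinder(h = 160, r = 80);


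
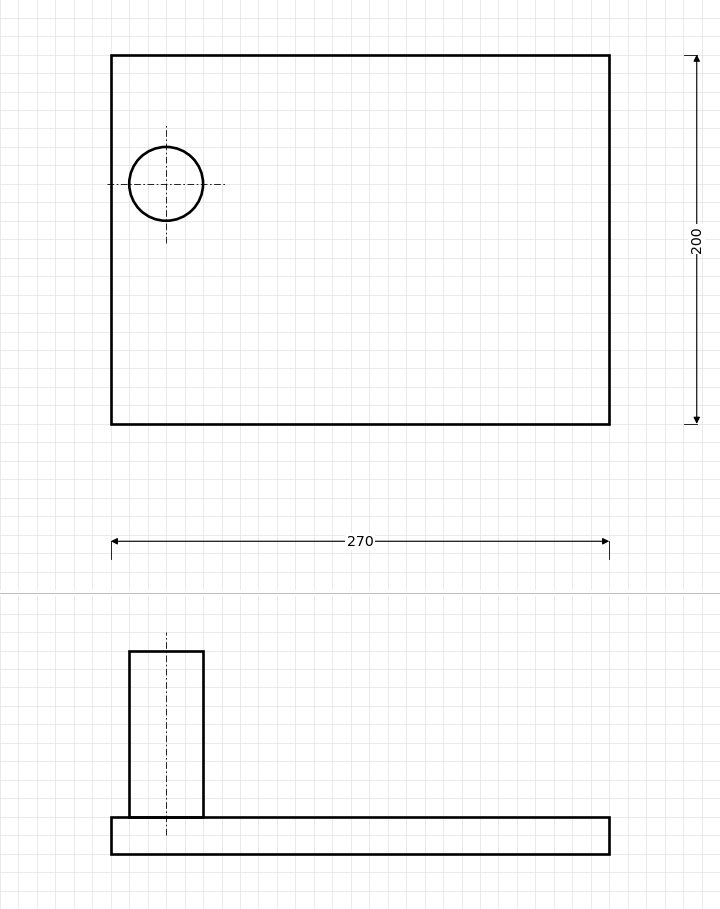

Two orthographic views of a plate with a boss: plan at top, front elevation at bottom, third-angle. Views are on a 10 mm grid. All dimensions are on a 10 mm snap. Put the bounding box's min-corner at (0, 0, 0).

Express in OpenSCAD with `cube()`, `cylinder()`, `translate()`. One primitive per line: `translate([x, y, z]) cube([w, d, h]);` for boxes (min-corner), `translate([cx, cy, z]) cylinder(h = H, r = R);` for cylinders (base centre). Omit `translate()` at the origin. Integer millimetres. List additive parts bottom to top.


cube([270, 200, 20]);
translate([30, 130, 20]) cylinder(h = 90, r = 20);


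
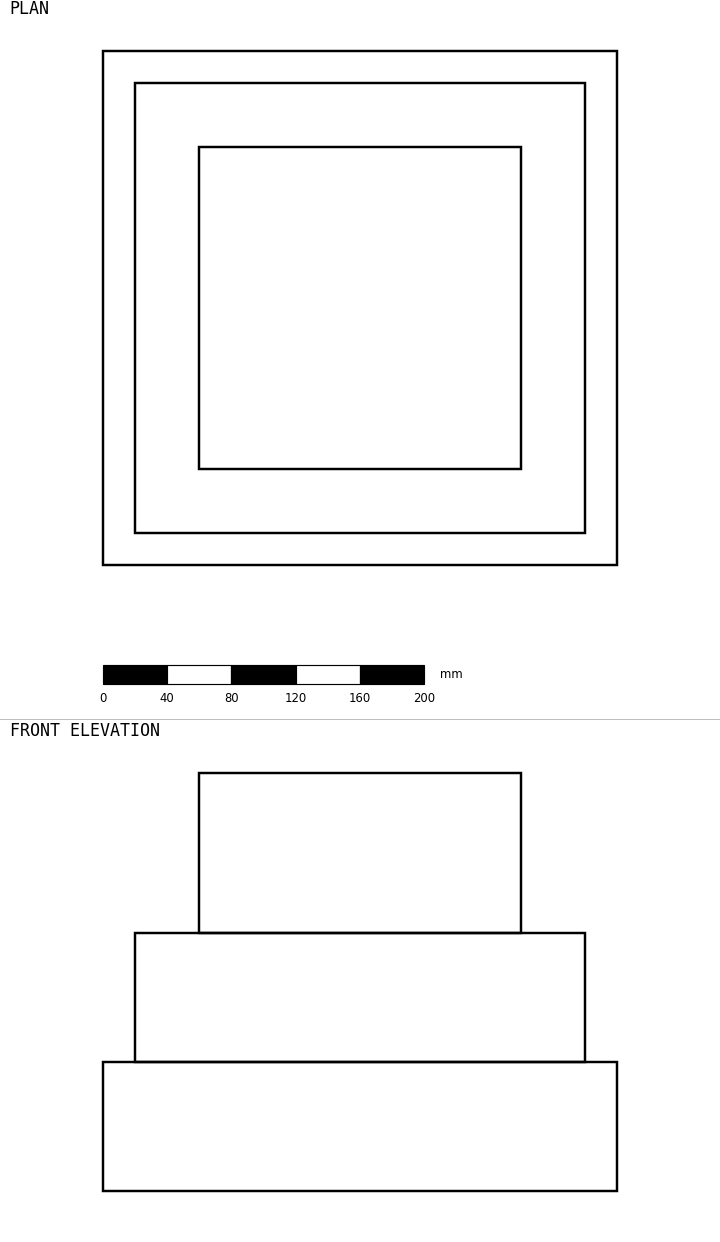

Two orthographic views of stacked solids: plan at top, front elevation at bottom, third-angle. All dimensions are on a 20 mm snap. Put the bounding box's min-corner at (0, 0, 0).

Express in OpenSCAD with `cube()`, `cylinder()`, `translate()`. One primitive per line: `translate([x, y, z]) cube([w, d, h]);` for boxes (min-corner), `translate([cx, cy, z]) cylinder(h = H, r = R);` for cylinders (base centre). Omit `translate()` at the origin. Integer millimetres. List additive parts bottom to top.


cube([320, 320, 80]);
translate([20, 20, 80]) cube([280, 280, 80]);
translate([60, 60, 160]) cube([200, 200, 100]);
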